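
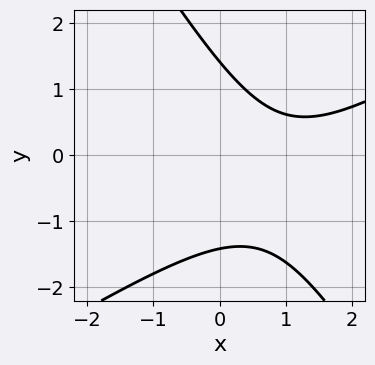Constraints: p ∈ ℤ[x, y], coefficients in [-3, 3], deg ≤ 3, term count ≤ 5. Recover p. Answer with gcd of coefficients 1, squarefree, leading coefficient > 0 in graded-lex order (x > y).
x^2 - x*y - y^2 - 2*x + 2

(a) deg p = 2. A generic line meets the curve in up to 2 points.
(b) Against the integer gridlines: no x-intercept at any integer in the box.
(c) Assembling these constraints gives the stated polynomial.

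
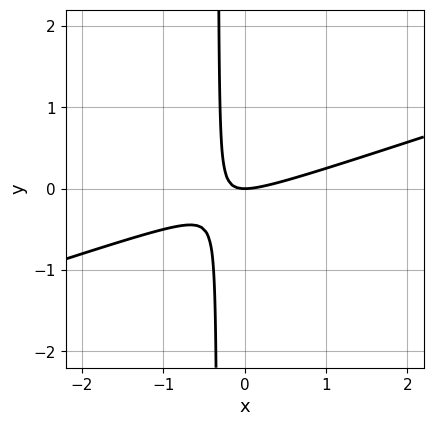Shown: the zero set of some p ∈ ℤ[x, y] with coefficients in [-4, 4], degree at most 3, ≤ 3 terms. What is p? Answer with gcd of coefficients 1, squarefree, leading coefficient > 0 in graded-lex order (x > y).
x^2 - 3*x*y - y

1. Degree: a generic line meets the curve in up to 2 points, so deg p = 2.
2. From the axis intercepts and sections: it meets the y-axis at y = 0 (among the integer gridlines); one x-axis crossing is at x = 0.
3. Matching integer coefficients to the picture gives p.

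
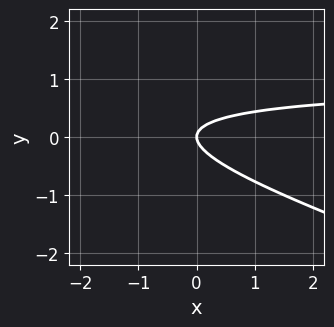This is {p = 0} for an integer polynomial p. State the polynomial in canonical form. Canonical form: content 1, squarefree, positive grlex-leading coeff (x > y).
x*y + 3*y^2 - x

First, the degree is 2 — a generic line meets the curve in up to 2 points.
Next, from the visible intercepts: it crosses the y-axis at the gridline y = 0; it meets the x-axis at x = 0 (among the integer gridlines).
Finally, these observations pin down the coefficients.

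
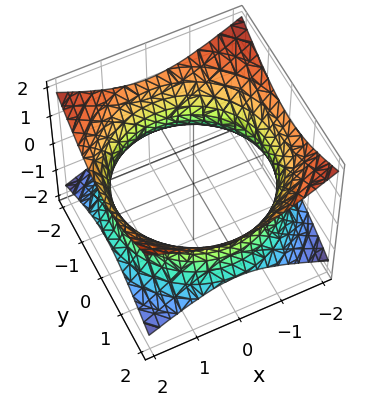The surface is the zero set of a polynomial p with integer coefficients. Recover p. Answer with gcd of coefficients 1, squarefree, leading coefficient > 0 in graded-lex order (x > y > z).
Degree: one connected sheet with a waist; a quadric, so deg p = 2.
By symmetry, the surface is invariant under rotation about z: p = q(x² + y², z); it's symmetric under z → −z, forcing even powers of z.
From the axis intercepts and sections: it misses every integer gridline on the z-axis; a circular section at z = 0 has radius between 1 and 2.
Together with the visible shape, these determine p as stated.

x^2 + y^2 - 2*z^2 - 3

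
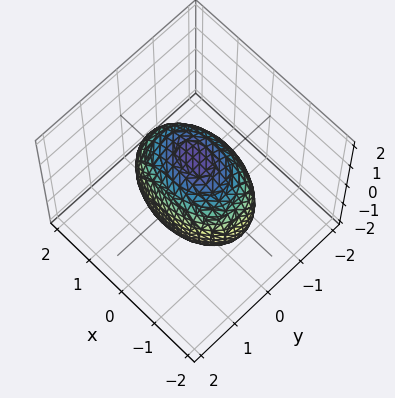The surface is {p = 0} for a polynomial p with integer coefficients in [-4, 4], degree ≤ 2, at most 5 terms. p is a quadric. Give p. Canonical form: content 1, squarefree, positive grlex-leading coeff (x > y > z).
x^2 + 2*y^2 + z^2 - 2

The degree is 2 — bounded and convex; a quadric.
Symmetries: the z ↦ −z reflection is a symmetry, so z appears only in even powers; mirror symmetry x ↦ −x ⇒ only even powers of x; it's symmetric under y → −y, forcing even powers of y.
Observable constraints: among the integer gridlines, it crosses the y-axis at y ∈ {-1, 1}.
Together with the visible shape, these determine p as stated.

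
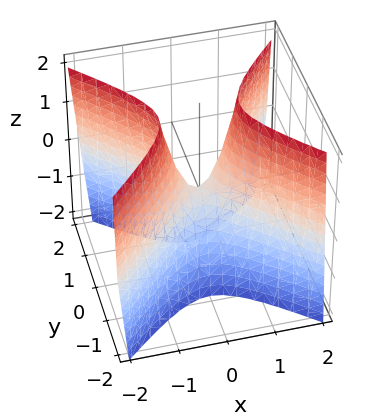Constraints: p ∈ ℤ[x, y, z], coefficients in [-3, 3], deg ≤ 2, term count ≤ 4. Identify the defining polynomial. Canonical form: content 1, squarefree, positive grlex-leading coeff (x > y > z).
3*x^2 - 3*y^2 - z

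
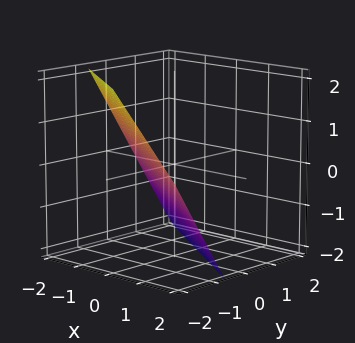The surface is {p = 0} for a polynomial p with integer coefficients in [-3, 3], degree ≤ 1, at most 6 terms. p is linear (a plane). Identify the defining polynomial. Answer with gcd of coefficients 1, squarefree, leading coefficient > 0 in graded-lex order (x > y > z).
2*x + 3*y + 2*z + 2

Degree: every cross-section is a straight line — this is a plane, so deg p = 1.
Observable constraints: it crosses the x-axis at the gridline x = -1; it crosses the z-axis at the gridline z = -1.
These observations pin down the coefficients.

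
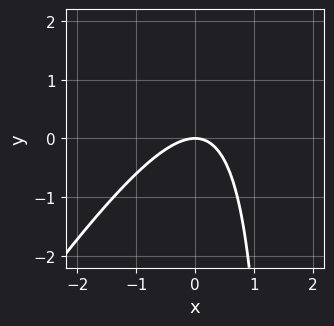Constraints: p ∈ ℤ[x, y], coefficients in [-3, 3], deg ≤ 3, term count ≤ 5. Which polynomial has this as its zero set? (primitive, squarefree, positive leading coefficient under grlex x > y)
First, degree: a generic line meets the curve in up to 2 points, so deg p = 2.
Next, from the axis intercepts and sections: it meets the y-axis at y = 0 (among the integer gridlines); it crosses the x-axis at the gridline x = 0.
Finally, the integer polynomial consistent with all of this is the stated p.

3*x^2 - 2*x*y + 3*y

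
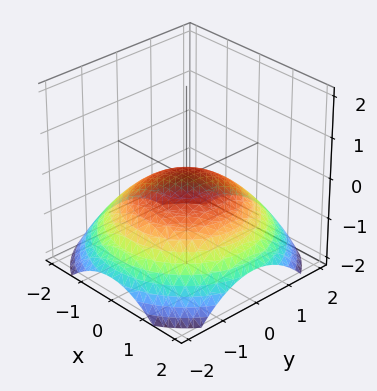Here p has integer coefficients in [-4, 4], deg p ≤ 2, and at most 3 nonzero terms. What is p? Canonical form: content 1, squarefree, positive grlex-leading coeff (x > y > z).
(a) The degree is 2 — a paraboloid; a quadric.
(b) Symmetries: rotational symmetry about the z-axis ⇒ p depends on x, y only through x² + y².
(c) Against the integer gridlines: it crosses the x-axis at the gridline x = 0; one y-axis crossing is at y = 0.
(d) The integer polynomial consistent with all of this is the stated p.

x^2 + y^2 + 3*z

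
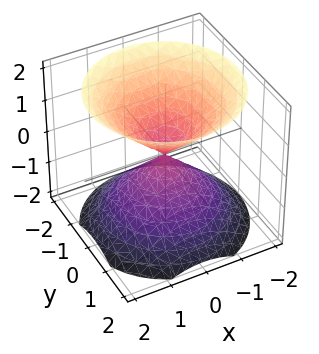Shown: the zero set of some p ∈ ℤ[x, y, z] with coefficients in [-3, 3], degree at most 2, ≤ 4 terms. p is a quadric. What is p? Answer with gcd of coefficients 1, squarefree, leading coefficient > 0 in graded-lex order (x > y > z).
x^2 + y^2 - z^2

First, there are 2 components. They look like related sheets of one shape, so recover p as a whole.
Next, degree: a double cone through the origin; a quadric, so deg p = 2.
Next, symmetries: it's symmetric under z → −z, forcing even powers of z; the z-axis is an axis of rotation, so x and y enter only as x² + y².
Then, against the integer gridlines: it meets the y-axis at y = 0 (among the integer gridlines); a circular section at z = -1 has radius exactly 1; it crosses the z-axis at the gridline z = 0; it crosses the x-axis at the gridline x = 0.
Finally, fitting integer coefficients to these (and the overall shape) gives p.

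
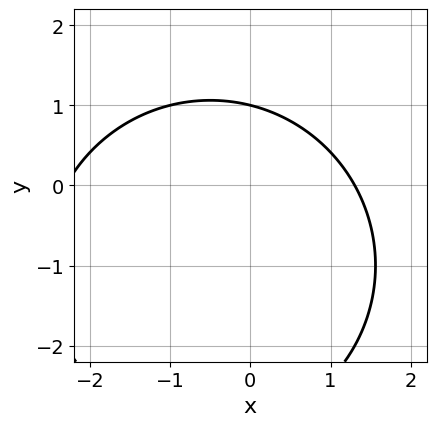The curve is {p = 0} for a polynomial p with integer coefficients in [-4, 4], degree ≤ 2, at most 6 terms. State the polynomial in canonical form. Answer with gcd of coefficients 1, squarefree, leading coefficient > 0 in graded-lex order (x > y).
x^2 + y^2 + x + 2*y - 3

First, deg p = 2. The shape is more complex than any degree-1 curve.
Next, from the axis intercepts and sections: it crosses the y-axis at the gridline y = 1.
Finally, fitting integer coefficients to these (and the overall shape) gives p.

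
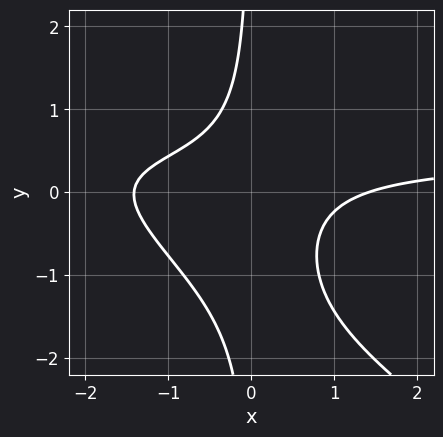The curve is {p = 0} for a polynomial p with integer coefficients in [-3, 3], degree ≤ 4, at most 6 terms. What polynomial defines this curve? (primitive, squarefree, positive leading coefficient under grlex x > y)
2*x^2*y + 3*x*y^2 - x^2 + 3*x*y + 2

1. deg p = 3. No degree-2 curve has this shape.
2. From the visible intercepts: it misses every integer gridline on the y-axis.
3. Matching integer coefficients to the picture gives p.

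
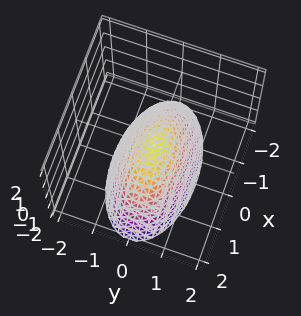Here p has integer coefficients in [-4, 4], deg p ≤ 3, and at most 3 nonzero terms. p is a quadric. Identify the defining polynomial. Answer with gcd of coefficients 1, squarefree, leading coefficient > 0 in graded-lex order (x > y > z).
x^2 + 3*y^2 + 2*z

Degree: a paraboloid; a quadric, so deg p = 2.
Symmetries: it's symmetric under y → −y, forcing even powers of y; it's symmetric under x → −x, forcing even powers of x.
Reading off the gridlines: it meets the x-axis at x = 0 (among the integer gridlines); one z-axis crossing is at z = 0; one y-axis crossing is at y = 0.
Fitting integer coefficients to these (and the overall shape) gives p.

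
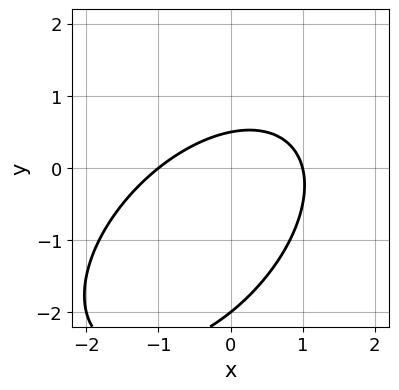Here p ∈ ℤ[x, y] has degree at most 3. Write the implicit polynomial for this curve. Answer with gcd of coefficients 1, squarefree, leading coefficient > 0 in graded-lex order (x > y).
2*x^2 - 2*x*y + 2*y^2 + 3*y - 2

1. deg p = 2. No degree-1 curve has this shape.
2. Reading off the gridlines: the x-axis gridline crossings are at x ∈ {-1, 1}; it crosses the y-axis at the gridline y = -2.
3. Together with the visible shape, these determine p as stated.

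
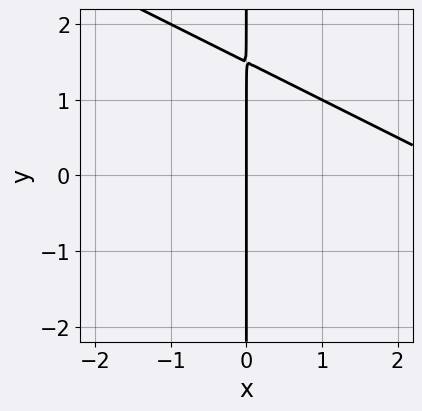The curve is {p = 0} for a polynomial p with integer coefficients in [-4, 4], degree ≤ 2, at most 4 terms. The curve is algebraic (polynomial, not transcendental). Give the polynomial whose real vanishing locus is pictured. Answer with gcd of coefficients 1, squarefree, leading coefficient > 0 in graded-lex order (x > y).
x^2 + 2*x*y - 3*x

1. The degree is 2 — the shape is more complex than any degree-1 curve.
2. Observable constraints: one x-axis crossing is at x = 0; every point of the y-axis in the box is on the curve.
3. Putting this together gives p.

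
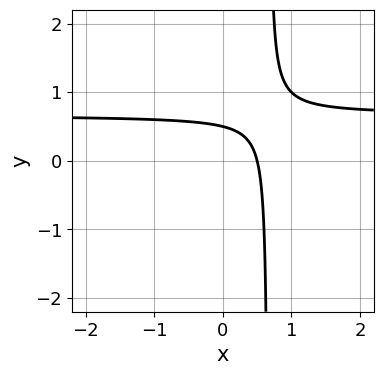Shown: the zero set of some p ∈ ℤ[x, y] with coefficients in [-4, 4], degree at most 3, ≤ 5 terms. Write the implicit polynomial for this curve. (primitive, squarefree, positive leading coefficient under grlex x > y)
3*x*y - 2*x - 2*y + 1

1. Degree: a generic line meets the curve in up to 2 points, so deg p = 2.
2. Matching integer coefficients to the picture gives p.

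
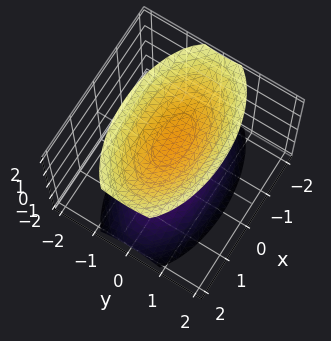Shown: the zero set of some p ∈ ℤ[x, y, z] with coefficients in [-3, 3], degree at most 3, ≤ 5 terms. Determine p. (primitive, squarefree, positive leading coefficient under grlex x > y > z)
x^2 + 3*y^2 - 2*z^2 + 3

(a) The picture has 2 separate pieces. Treating them together as one polynomial.
(b) deg p = 2. Two sheets facing apart; a quadric.
(c) Symmetries: it's symmetric under z → −z, forcing even powers of z; the y ↦ −y reflection is a symmetry, so y appears only in even powers; mirror symmetry x ↦ −x ⇒ only even powers of x.
(d) Against the integer gridlines: the surface avoids every integer y-axis point in the box; it misses every integer gridline on the x-axis.
(e) Matching integer coefficients to the picture gives p.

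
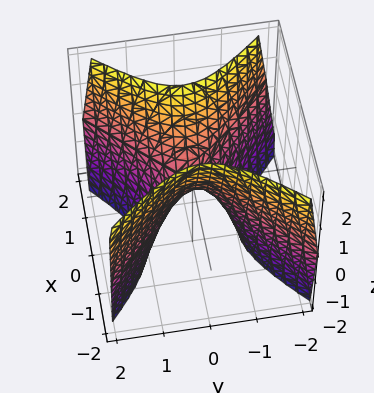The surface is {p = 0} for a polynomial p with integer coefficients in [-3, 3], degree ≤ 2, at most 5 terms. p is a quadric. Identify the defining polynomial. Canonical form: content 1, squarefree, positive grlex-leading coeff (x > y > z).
2*x^2 - 2*y^2 - z

1. deg p = 2. A saddle surface; a quadric.
2. Symmetries: the x ↦ −x reflection is a symmetry, so x appears only in even powers; mirror symmetry y ↦ −y ⇒ only even powers of y.
3. From the axis intercepts and sections: one x-axis crossing is at x = 0; it crosses the z-axis at the gridline z = 0; it meets the y-axis at y = 0 (among the integer gridlines).
4. The integer polynomial consistent with all of this is the stated p.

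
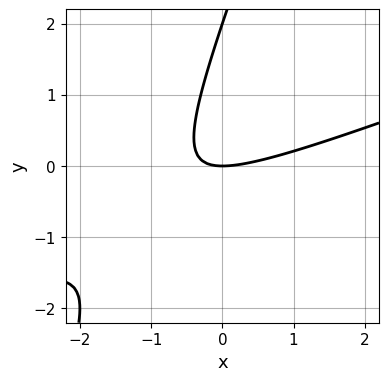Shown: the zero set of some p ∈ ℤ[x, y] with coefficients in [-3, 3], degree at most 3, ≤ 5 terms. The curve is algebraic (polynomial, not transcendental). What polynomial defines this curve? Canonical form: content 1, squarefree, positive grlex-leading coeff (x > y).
x^2 - 3*x*y + y^2 - 2*y

deg p = 2. A generic line meets the curve in up to 2 points.
Checking where it meets the axes: it crosses the x-axis at the gridline x = 0; among the integer gridlines, it crosses the y-axis at y ∈ {0, 2}.
These observations pin down the coefficients.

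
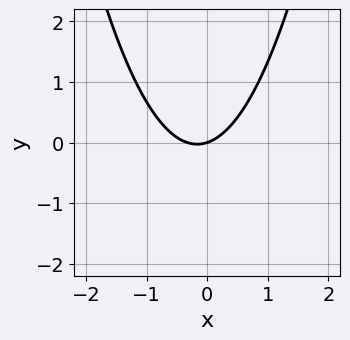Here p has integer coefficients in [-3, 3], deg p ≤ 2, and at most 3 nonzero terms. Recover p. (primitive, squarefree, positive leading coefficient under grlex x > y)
First, deg p = 2. The shape is more complex than any degree-1 curve.
Then, from the axis intercepts and sections: it meets the y-axis at y = 0 (among the integer gridlines); it crosses the x-axis at the gridline x = 0.
Finally, these observations pin down the coefficients.

3*x^2 + x - 3*y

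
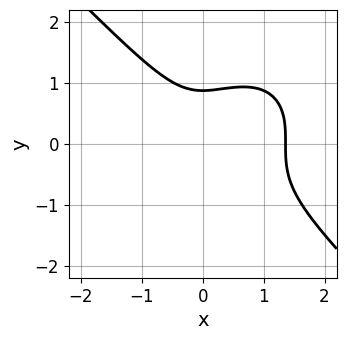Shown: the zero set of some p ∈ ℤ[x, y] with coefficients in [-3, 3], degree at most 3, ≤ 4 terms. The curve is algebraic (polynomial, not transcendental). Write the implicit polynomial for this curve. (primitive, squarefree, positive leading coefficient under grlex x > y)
1. The degree is 3 — the shape is more complex than any degree-2 curve.
2. Solving for integer coefficients yields p as stated.

3*x^3 + 3*y^3 - 3*x^2 - 2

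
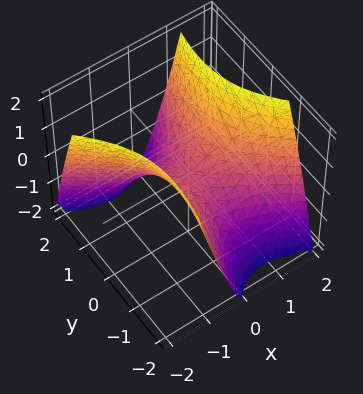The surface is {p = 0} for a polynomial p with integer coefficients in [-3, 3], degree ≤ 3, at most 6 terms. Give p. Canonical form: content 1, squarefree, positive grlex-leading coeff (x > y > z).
2*x^2 + 2*x*y - y^2 - 2*z

1. deg p = 2. A generic line meets the surface in up to 2 points.
2. From the axis intercepts and sections: it crosses the x-axis at the gridline x = 0; it crosses the z-axis at the gridline z = 0; it meets the y-axis at y = 0 (among the integer gridlines).
3. Solving for integer coefficients yields p as stated.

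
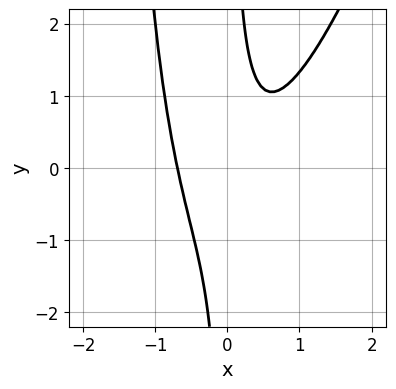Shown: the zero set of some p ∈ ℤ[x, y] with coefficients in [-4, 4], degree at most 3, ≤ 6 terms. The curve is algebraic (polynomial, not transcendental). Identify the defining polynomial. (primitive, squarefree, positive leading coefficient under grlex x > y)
3*x^3 - x^2*y - 2*x*y + 1

1. Degree: the shape is more complex than any degree-2 curve, so deg p = 3.
2. Against the integer gridlines: it misses every integer gridline on the y-axis.
3. These observations pin down the coefficients.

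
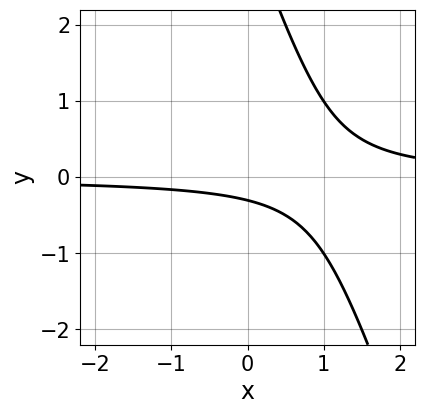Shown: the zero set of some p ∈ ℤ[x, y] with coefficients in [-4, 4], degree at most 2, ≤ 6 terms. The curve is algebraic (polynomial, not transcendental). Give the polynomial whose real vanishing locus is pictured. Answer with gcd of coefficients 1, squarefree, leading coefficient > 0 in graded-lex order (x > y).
First, degree: no degree-1 curve has this shape, so deg p = 2.
Next, against the integer gridlines: the curve avoids every integer x-axis point in the box.
Finally, solving for integer coefficients yields p as stated.

3*x*y + y^2 - 3*y - 1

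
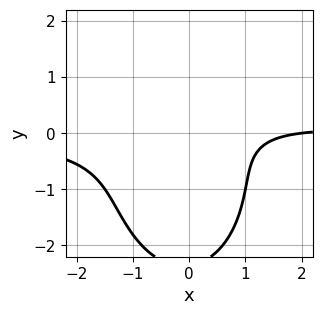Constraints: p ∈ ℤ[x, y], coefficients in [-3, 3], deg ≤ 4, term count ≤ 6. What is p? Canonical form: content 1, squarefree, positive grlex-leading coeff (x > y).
(a) deg p = 3.
(b) Checking where it meets the axes: it misses every integer gridline on the y-axis; it meets the x-axis at x = 2 (among the integer gridlines).
(c) Together with the visible shape, these determine p as stated.

2*x^2*y + y^3 + 2*y^2 - x + 2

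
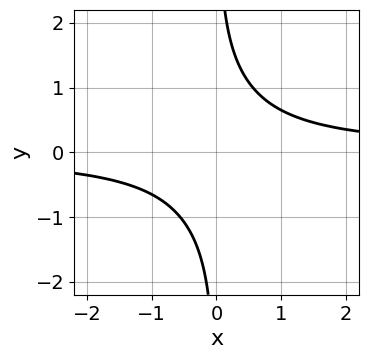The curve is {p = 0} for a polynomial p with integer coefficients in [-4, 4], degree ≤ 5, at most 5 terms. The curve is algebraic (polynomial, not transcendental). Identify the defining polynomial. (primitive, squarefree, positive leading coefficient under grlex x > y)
x^2*y^2 + x*y^3 + 2*x*y - 2

(a) Degree: a generic line meets the curve in up to 4 points, so deg p = 4.
(b) Against the integer gridlines: no y-intercept at any integer in the box; no x-intercept at any integer in the box.
(c) Fitting integer coefficients to these (and the overall shape) gives p.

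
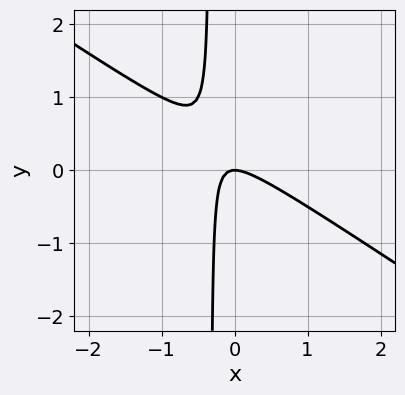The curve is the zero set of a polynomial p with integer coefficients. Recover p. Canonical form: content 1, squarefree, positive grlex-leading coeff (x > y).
2*x^2 + 3*x*y + y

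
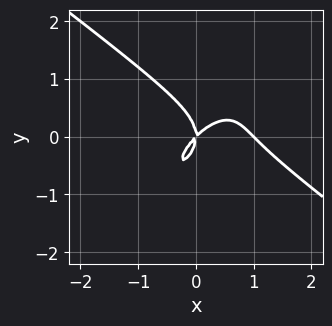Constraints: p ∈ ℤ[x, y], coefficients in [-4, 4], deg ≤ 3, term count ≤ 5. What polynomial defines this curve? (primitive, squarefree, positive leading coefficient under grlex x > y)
First, degree: no degree-2 curve has this shape, so deg p = 3.
Next, checking where it meets the axes: it meets the y-axis at y = 0 (among the integer gridlines); among the integer gridlines, it crosses the x-axis at x ∈ {0, 1}.
Finally, matching integer coefficients to the picture gives p.

x^3 - x*y^2 + y^3 - x^2 + x*y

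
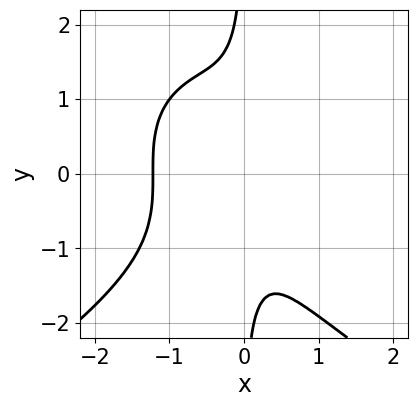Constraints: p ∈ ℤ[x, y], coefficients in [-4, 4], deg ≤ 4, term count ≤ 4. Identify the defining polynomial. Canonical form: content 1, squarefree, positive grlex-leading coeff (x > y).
deg p = 4. No degree-3 curve has this shape.
From the axis intercepts and sections: it misses every integer gridline on the y-axis.
Solving for integer coefficients yields p as stated.

x*y^3 + 3*x^3 + 3*x^2 + 1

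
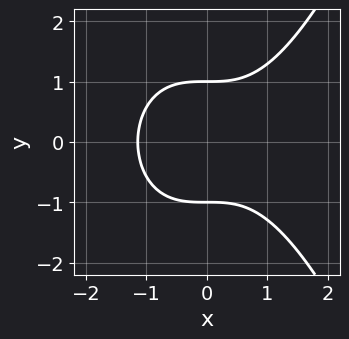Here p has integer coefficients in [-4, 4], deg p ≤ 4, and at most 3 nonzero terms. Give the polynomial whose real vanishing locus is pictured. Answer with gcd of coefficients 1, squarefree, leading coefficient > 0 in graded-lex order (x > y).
2*x^3 - 3*y^2 + 3

First, degree: the shape is more complex than any degree-2 curve, so deg p = 3.
Then, symmetries: mirror symmetry y ↦ −y ⇒ only even powers of y.
Next, against the integer gridlines: among the integer gridlines, it crosses the y-axis at y ∈ {-1, 1}.
Finally, the integer polynomial consistent with all of this is the stated p.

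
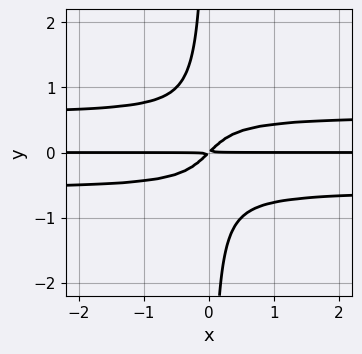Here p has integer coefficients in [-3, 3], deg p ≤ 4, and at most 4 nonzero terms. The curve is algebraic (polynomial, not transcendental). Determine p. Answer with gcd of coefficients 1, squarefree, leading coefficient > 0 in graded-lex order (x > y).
First, the degree is 4 — the shape is more complex than any degree-3 curve.
Next, from the visible intercepts: every point of the x-axis in the box is on the curve.
Finally, matching integer coefficients to the picture gives p.

3*x*y^3 - x*y + y^2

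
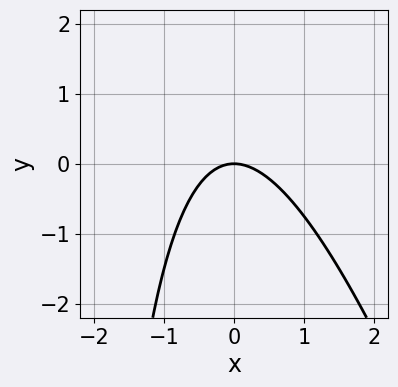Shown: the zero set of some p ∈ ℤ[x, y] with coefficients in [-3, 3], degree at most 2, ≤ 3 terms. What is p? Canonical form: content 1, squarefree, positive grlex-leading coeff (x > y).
(a) The degree is 2 — a generic line meets the curve in up to 2 points.
(b) Against the integer gridlines: it meets the x-axis at x = 0 (among the integer gridlines); it crosses the y-axis at the gridline y = 0.
(c) Matching integer coefficients to the picture gives p.

3*x^2 + x*y + 3*y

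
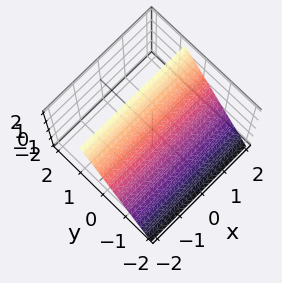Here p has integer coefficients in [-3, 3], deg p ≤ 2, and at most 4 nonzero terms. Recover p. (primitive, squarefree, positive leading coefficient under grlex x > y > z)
First, the degree is 1 — the surface is flat (a plane).
Then, against the integer gridlines: it crosses the z-axis at the gridline z = 1; no x-intercept at any integer in the box.
Finally, putting this together gives p.

3*y - 2*z + 2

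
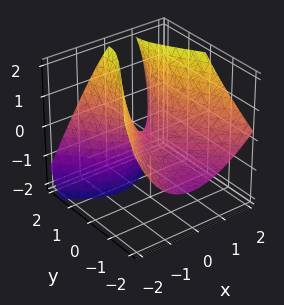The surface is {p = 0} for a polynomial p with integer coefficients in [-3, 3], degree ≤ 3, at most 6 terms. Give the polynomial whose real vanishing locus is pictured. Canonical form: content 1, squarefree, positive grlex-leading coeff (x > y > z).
(a) The degree is 2 — the shape is more complex than any degree-1 surface.
(b) From the visible intercepts: it crosses the x-axis at the gridline x = 0; it crosses the z-axis at the gridline z = 0.
(c) These observations pin down the coefficients.

2*x^2 - x*z - y^2 + 2*y*z - 2*z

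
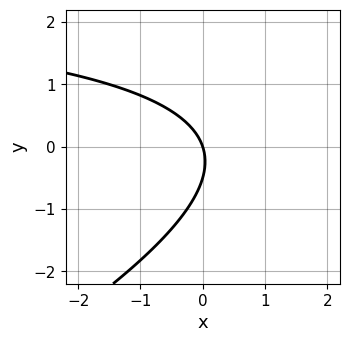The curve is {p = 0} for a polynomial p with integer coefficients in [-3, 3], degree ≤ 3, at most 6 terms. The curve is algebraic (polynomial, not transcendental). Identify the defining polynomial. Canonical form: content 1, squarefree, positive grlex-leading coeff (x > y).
Degree: a generic line meets the curve in up to 2 points, so deg p = 2.
Reading off the gridlines: it meets the y-axis at y = 0 (among the integer gridlines); it meets the x-axis at x = 0 (among the integer gridlines).
Solving for integer coefficients yields p as stated.

x*y - 2*y^2 - 3*x - y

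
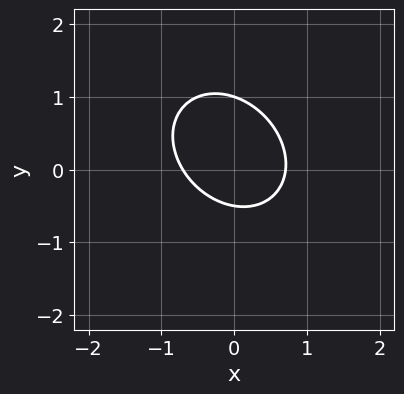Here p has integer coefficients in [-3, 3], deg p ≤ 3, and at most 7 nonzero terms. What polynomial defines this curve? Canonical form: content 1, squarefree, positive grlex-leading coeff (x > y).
2*x^2 + x*y + 2*y^2 - y - 1

First, degree: a generic line meets the curve in up to 2 points, so deg p = 2.
Next, checking where it meets the axes: it meets the y-axis at y = 1 (among the integer gridlines).
Finally, the integer polynomial consistent with all of this is the stated p.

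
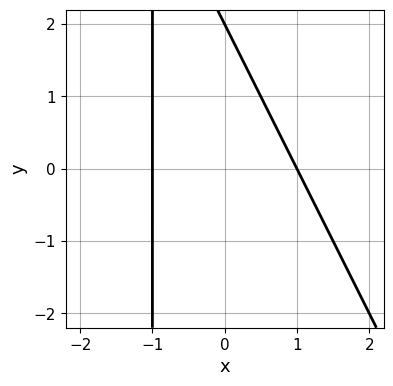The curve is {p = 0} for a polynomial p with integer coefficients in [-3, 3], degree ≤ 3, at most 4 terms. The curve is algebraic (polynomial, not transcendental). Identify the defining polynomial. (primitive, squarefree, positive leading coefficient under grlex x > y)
First, degree: the shape is more complex than any degree-1 curve, so deg p = 2.
Next, from the visible intercepts: the x-axis gridline crossings are at x ∈ {-1, 1}; it crosses the y-axis at the gridline y = 2.
Finally, the integer polynomial consistent with all of this is the stated p.

2*x^2 + x*y + y - 2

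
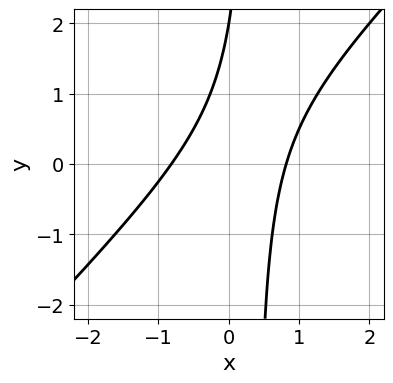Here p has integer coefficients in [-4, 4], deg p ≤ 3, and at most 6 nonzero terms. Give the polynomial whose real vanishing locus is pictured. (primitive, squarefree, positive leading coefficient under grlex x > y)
3*x^2 - 3*x*y + y - 2

First, deg p = 2. A generic line meets the curve in up to 2 points.
Next, checking where it meets the axes: one y-axis crossing is at y = 2.
Finally, the integer polynomial consistent with all of this is the stated p.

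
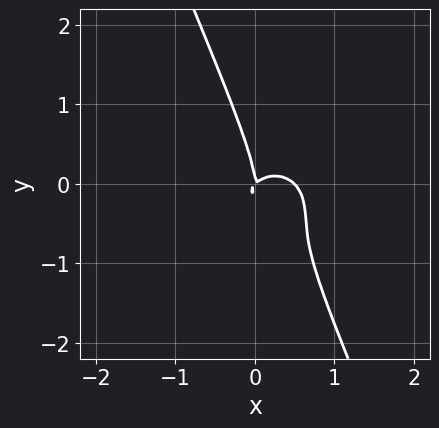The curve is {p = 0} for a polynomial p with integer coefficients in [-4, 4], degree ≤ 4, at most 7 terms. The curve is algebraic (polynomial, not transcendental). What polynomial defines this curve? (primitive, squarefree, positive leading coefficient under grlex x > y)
deg p = 3. A generic line meets the curve in up to 3 points.
Against the integer gridlines: it crosses the x-axis at the gridline x = 0; it meets the y-axis at y = 0 (among the integer gridlines).
Solving for integer coefficients yields p as stated.

2*x^3 + 2*x*y^2 + y^3 - x^2 + x*y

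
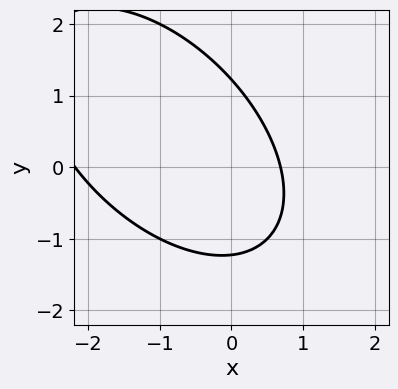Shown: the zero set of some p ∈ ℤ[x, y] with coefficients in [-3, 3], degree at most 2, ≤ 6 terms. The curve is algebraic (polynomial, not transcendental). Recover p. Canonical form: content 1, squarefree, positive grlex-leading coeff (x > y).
2*x^2 + 2*x*y + 2*y^2 + 3*x - 3

(a) The degree is 2 — the shape is more complex than any degree-1 curve.
(b) Putting this together gives p.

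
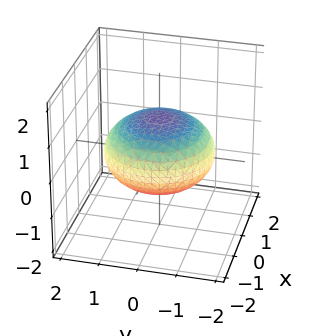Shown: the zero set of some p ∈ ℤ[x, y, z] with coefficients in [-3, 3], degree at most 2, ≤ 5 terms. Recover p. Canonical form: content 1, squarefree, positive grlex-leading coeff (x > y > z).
1. Degree: bounded and convex; a quadric, so deg p = 2.
2. Symmetries: it's symmetric under z → −z, forcing even powers of z; the z-axis is an axis of rotation, so x and y enter only as x² + y².
3. Against the integer gridlines: the z-axis gridline crossings are at z ∈ {-1, 1}; a circular section at z = 0 has radius between 1 and 2.
4. These observations pin down the coefficients.

x^2 + y^2 + 2*z^2 - 2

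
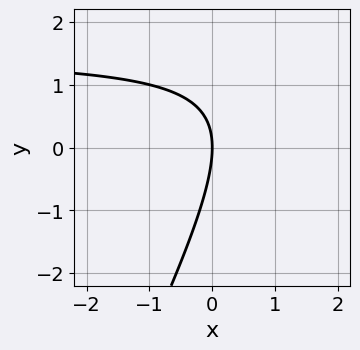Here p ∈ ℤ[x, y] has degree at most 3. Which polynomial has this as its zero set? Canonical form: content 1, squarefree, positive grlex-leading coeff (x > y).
2*x*y - y^2 - 3*x

(a) deg p = 2. No degree-1 curve has this shape.
(b) Checking where it meets the axes: one x-axis crossing is at x = 0; one y-axis crossing is at y = 0.
(c) The integer polynomial consistent with all of this is the stated p.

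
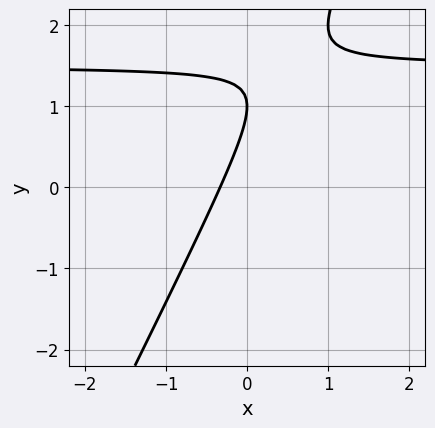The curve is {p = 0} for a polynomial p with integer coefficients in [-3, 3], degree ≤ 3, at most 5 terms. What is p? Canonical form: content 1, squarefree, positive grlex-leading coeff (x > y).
1. deg p = 2. The shape is more complex than any degree-1 curve.
2. Against the integer gridlines: it meets the y-axis at y = 1 (among the integer gridlines).
3. The integer polynomial consistent with all of this is the stated p.

2*x*y - y^2 - 3*x + 2*y - 1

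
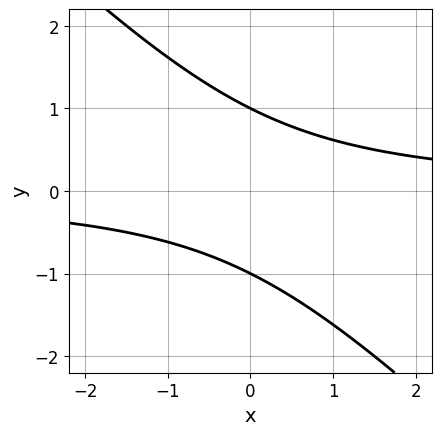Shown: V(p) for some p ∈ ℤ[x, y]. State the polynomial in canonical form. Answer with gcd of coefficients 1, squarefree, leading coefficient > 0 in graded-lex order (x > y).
x*y + y^2 - 1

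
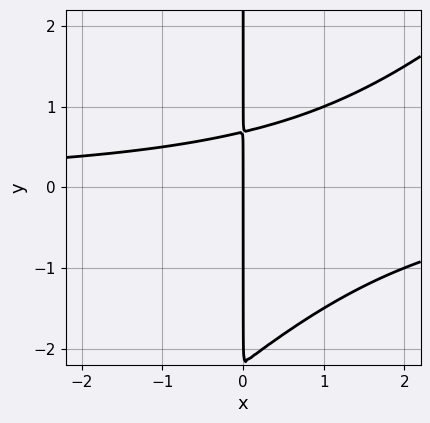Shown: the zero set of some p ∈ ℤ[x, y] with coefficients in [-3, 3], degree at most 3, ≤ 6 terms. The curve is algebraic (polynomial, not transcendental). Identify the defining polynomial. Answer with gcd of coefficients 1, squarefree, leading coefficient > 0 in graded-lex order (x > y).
deg p = 3.
From the axis intercepts and sections: the visible y-axis segment lies entirely on the curve; it crosses the x-axis at the gridline x = 0.
Solving for integer coefficients yields p as stated.

2*x^2*y - 2*x*y^2 - 3*x*y + 3*x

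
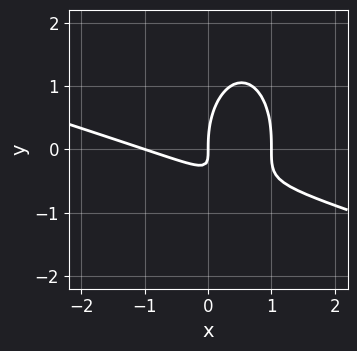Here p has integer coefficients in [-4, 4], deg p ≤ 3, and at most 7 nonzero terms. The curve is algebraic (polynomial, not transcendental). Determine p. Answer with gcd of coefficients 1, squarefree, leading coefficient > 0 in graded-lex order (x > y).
(a) deg p = 3. A generic line meets the curve in up to 3 points.
(b) Against the integer gridlines: among the integer gridlines, it crosses the x-axis at x ∈ {-1, 0, 1}; it crosses the y-axis at the gridline y = 0.
(c) Putting this together gives p.

x^3 + 3*x^2*y + y^3 - 3*x*y - x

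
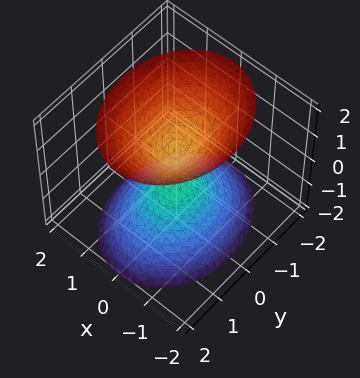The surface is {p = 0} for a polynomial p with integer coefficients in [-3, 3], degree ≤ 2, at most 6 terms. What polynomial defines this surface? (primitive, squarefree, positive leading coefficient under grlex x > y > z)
3*x^2 + 2*y^2 - 2*z^2 + 1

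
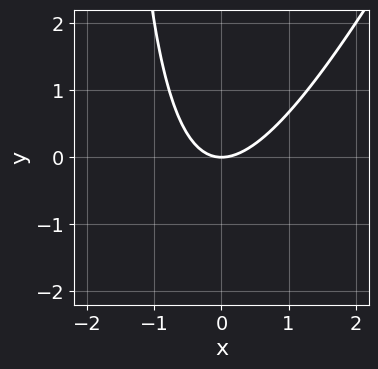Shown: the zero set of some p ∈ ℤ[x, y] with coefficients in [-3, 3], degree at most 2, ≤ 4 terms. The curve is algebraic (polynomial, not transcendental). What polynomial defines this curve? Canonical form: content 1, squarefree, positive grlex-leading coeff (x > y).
1. The degree is 2 — a generic line meets the curve in up to 2 points.
2. Reading off the gridlines: one x-axis crossing is at x = 0; it crosses the y-axis at the gridline y = 0.
3. Together with the visible shape, these determine p as stated.

2*x^2 - x*y - 2*y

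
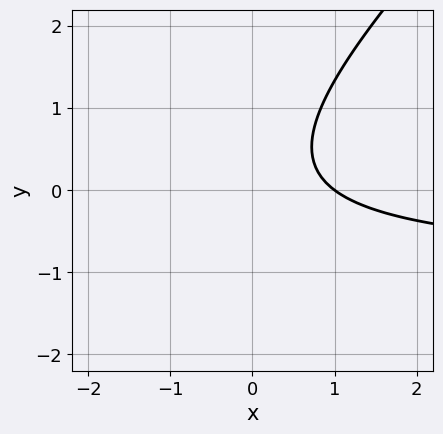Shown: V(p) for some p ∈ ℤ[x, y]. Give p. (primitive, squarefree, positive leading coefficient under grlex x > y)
3*x*y - 3*y^2 + 3*x + y - 3

First, the degree is 2 — no degree-1 curve has this shape.
Next, observable constraints: it meets the x-axis at x = 1 (among the integer gridlines); no y-intercept at any integer in the box.
Finally, solving for integer coefficients yields p as stated.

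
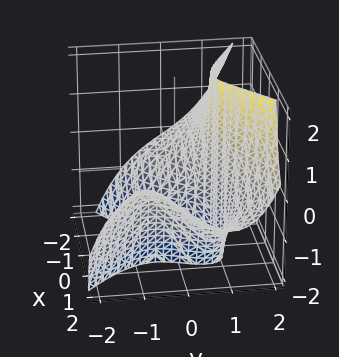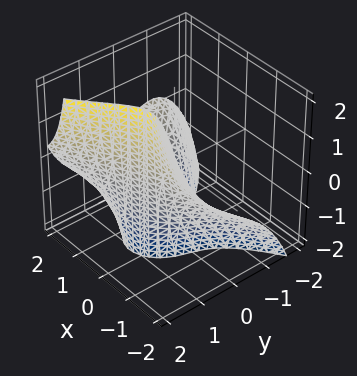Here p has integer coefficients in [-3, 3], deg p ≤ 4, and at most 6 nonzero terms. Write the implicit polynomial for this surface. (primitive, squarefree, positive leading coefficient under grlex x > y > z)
(a) deg p = 3.
(b) Reading off the gridlines: it misses every integer gridline on the x-axis; it crosses the y-axis at the gridline y = 1; the surface avoids every integer z-axis point in the box.
(c) Matching integer coefficients to the picture gives p.

2*x^2*z - 2*y^3 + 3*x*y + 2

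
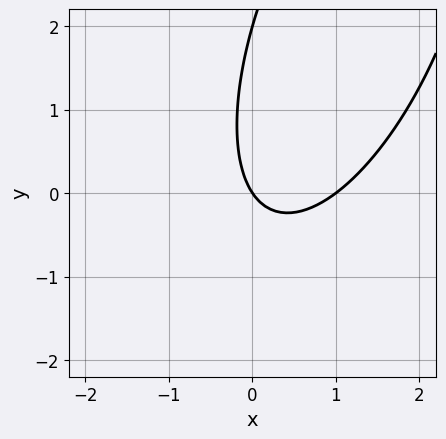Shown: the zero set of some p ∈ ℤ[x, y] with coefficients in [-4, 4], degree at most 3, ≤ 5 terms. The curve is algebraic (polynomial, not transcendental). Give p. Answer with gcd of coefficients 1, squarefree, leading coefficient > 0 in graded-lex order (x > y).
3*x^2 - 2*x*y + y^2 - 3*x - 2*y

First, degree: the shape is more complex than any degree-1 curve, so deg p = 2.
Next, from the visible intercepts: the y-axis gridline crossings are at y ∈ {0, 2}; the x-axis gridline crossings are at x ∈ {0, 1}.
Finally, these observations pin down the coefficients.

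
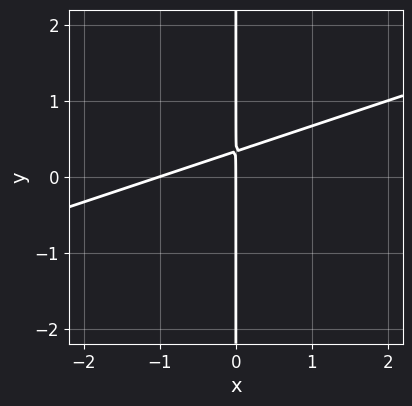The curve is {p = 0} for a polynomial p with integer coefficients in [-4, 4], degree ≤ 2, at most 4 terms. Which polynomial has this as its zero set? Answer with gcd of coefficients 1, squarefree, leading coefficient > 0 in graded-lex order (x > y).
x^2 - 3*x*y + x

1. Degree: a generic line meets the curve in up to 2 points, so deg p = 2.
2. Checking where it meets the axes: the visible y-axis segment lies entirely on the curve; the x-axis gridline crossings are at x ∈ {-1, 0}.
3. Matching integer coefficients to the picture gives p.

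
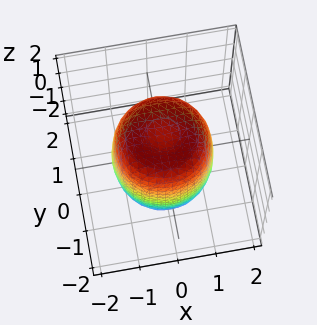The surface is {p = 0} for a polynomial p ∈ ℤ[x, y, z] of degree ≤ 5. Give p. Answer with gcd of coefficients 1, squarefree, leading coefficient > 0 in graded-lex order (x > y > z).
1. deg p = 4.
2. Symmetries: the z-axis is an axis of rotation, so x and y enter only as x² + y².
3. From the visible intercepts: a circular section at z = 1 has radius between 1 and 2.
4. The integer polynomial consistent with all of this is the stated p.

2*x^4 + 4*x^2*y^2 + 2*y^4 - 2*x^2 - 2*y^2 + z^2 - 2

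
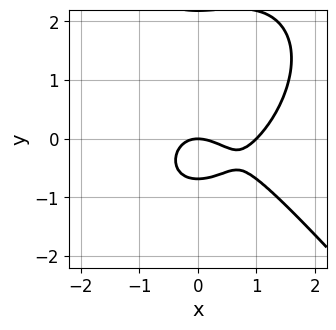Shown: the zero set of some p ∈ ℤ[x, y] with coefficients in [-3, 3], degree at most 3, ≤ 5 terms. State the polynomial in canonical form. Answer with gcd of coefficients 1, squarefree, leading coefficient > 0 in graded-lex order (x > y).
3*x^3 + 2*y^3 - 3*x^2 - 3*y^2 - 3*y

First, the degree is 3 — the shape is more complex than any degree-2 curve.
Then, observable constraints: one y-axis crossing is at y = 0; among the integer gridlines, it crosses the x-axis at x ∈ {0, 1}.
Finally, these observations pin down the coefficients.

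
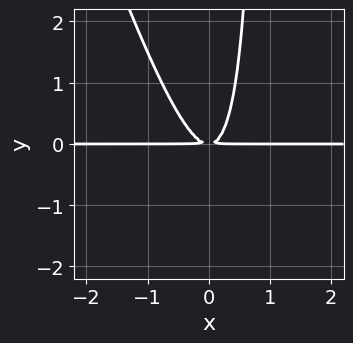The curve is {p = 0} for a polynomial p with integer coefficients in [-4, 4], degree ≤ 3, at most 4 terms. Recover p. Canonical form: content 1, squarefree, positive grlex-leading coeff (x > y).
1. The degree is 3 — no degree-2 curve has this shape.
2. From the axis intercepts and sections: the visible x-axis segment lies entirely on the curve.
3. Fitting integer coefficients to these (and the overall shape) gives p.

3*x^2*y + x*y^2 - y^2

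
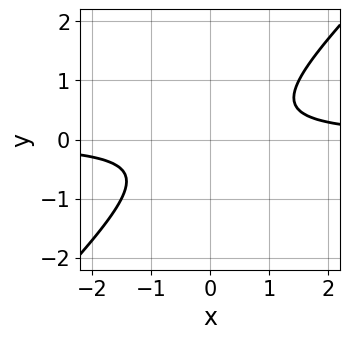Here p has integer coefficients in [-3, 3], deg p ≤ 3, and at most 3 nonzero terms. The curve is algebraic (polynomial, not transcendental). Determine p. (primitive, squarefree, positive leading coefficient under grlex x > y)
2*x*y - 2*y^2 - 1

(a) The degree is 2 — no degree-1 curve has this shape.
(b) Reading off the gridlines: no x-intercept at any integer in the box; it misses every integer gridline on the y-axis.
(c) Together with the visible shape, these determine p as stated.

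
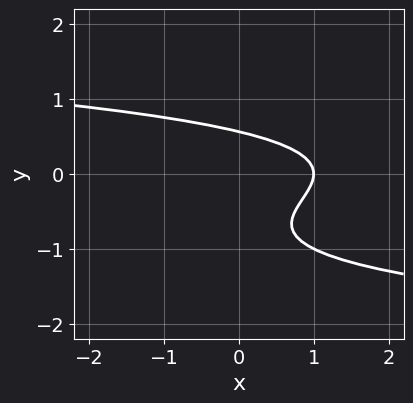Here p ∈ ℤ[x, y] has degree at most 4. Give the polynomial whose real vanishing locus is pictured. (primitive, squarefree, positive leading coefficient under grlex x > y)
2*y^3 + 2*y^2 + x - 1

(a) Degree: a generic line meets the curve in up to 3 points, so deg p = 3.
(b) From the visible intercepts: one x-axis crossing is at x = 1.
(c) These observations pin down the coefficients.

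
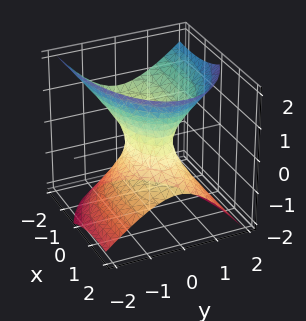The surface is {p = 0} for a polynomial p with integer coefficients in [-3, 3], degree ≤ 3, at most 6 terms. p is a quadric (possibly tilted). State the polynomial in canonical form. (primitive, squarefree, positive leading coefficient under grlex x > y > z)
x^2 + 2*x*z + 3*y^2 - y*z - 2*z^2 - 1

First, degree: a generic line meets the surface in up to 2 points, so deg p = 2.
Then, checking where it meets the axes: the x-axis gridline crossings are at x ∈ {-1, 1}; no z-intercept at any integer in the box.
Finally, matching integer coefficients to the picture gives p.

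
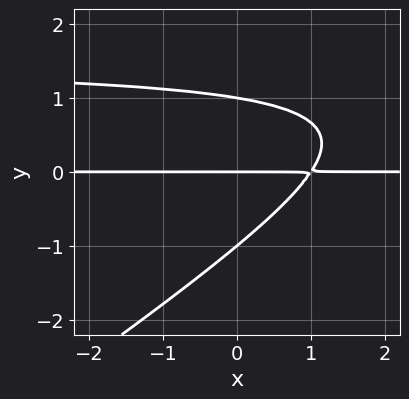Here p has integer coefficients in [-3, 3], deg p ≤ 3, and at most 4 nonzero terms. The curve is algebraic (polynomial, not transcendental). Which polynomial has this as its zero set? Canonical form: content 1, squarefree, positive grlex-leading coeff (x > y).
2*x*y^2 - 3*y^3 - 3*x*y + 3*y

1. deg p = 3.
2. From the axis intercepts and sections: the y-axis gridline crossings are at y ∈ {-1, 0, 1}; every point of the x-axis in the box is on the curve.
3. The integer polynomial consistent with all of this is the stated p.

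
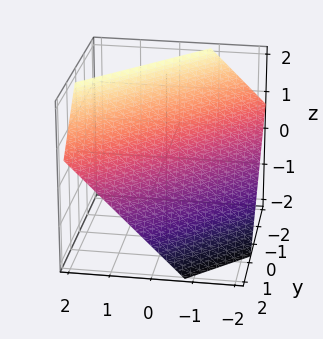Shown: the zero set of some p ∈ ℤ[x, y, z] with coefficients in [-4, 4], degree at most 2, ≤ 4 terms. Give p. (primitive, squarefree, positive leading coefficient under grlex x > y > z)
1. Degree: the surface is flat (a plane), so deg p = 1.
2. The integer polynomial consistent with all of this is the stated p.

3*x - 3*y - 3*z + 2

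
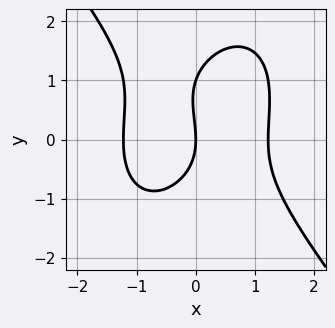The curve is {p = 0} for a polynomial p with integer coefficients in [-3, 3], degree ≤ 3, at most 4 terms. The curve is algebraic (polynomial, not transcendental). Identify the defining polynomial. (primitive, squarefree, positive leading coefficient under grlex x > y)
2*x^3 + y^3 - y^2 - 3*x

Degree: a generic line meets the curve in up to 3 points, so deg p = 3.
From the axis intercepts and sections: it crosses the x-axis at the gridline x = 0; the y-axis gridline crossings are at y ∈ {0, 1}.
Fitting integer coefficients to these (and the overall shape) gives p.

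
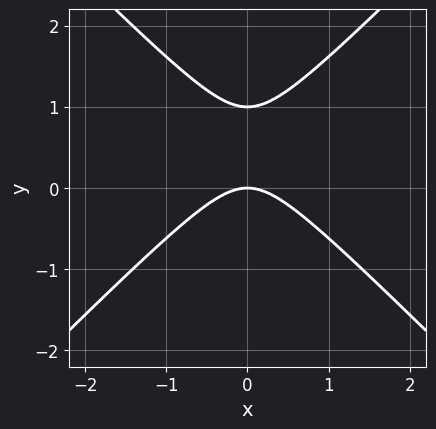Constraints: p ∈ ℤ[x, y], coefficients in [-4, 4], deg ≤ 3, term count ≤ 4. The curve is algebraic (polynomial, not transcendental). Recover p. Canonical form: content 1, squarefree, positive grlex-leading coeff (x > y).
x^2 - y^2 + y

1. Degree: a generic line meets the curve in up to 2 points, so deg p = 2.
2. Symmetries: the x ↦ −x reflection is a symmetry, so x appears only in even powers.
3. Checking where it meets the axes: it meets the x-axis at x = 0 (among the integer gridlines); among the integer gridlines, it crosses the y-axis at y ∈ {0, 1}.
4. Together with the visible shape, these determine p as stated.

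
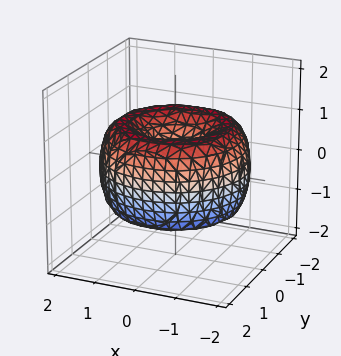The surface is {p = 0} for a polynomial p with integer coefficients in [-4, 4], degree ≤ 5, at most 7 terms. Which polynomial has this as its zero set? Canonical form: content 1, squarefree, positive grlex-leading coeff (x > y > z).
(a) The degree is 4 — the shape is more complex than any degree-3 surface.
(b) Symmetries: rotational symmetry about the z-axis ⇒ p depends on x, y only through x² + y².
(c) From the axis intercepts and sections: it meets the x-axis at x = 0 (among the integer gridlines); one y-axis crossing is at y = 0; a circular section at z = 0 has radius between 1 and 2.
(d) The integer polynomial consistent with all of this is the stated p.

x^4 + 2*x^2*y^2 + y^4 - 3*x^2 - 3*y^2 + 2*z^2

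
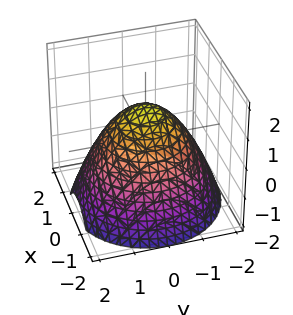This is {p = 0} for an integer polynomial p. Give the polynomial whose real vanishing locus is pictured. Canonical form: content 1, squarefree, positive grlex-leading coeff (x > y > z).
2*x^2 + 2*y^2 + 3*z - 3

The degree is 2 — a generic line meets the surface in up to 2 points.
Symmetries: rotational symmetry about the z-axis ⇒ p depends on x, y only through x² + y².
Reading off the gridlines: a circular section at z = 0 has radius between 1 and 2; it crosses the z-axis at the gridline z = 1.
Solving for integer coefficients yields p as stated.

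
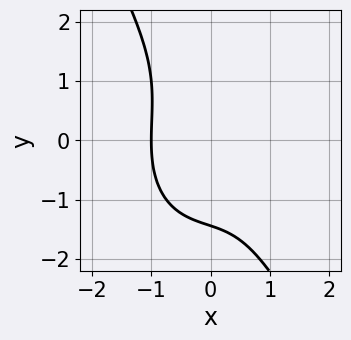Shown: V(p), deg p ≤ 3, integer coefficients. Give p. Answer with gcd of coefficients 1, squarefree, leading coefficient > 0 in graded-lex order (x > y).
3*x^3 + x*y^2 + y^3 + 3

First, the degree is 3 — the shape is more complex than any degree-2 curve.
Then, reading off the gridlines: it crosses the x-axis at the gridline x = -1.
Finally, matching integer coefficients to the picture gives p.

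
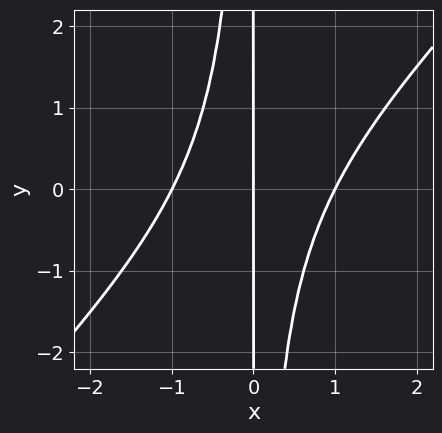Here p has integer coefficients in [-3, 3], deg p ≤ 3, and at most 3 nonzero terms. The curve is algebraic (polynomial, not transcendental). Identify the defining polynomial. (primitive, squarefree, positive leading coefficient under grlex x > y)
The degree is 3 — a generic line meets the curve in up to 3 points.
From the axis intercepts and sections: among the integer gridlines, it crosses the x-axis at x ∈ {-1, 0, 1}; every point of the y-axis in the box is on the curve.
These observations pin down the coefficients.

x^3 - x^2*y - x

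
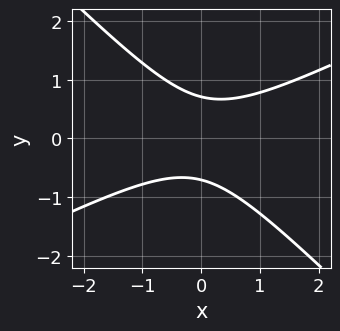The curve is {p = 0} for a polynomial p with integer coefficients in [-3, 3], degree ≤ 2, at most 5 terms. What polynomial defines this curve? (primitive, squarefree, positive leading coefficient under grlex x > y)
x^2 - x*y - 2*y^2 + 1

Degree: a generic line meets the curve in up to 2 points, so deg p = 2.
From the axis intercepts and sections: it misses every integer gridline on the x-axis.
These observations pin down the coefficients.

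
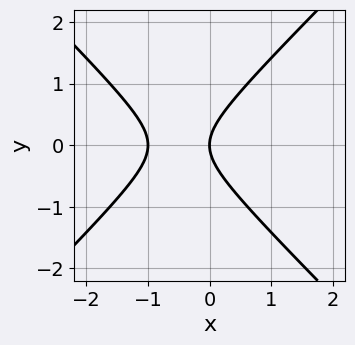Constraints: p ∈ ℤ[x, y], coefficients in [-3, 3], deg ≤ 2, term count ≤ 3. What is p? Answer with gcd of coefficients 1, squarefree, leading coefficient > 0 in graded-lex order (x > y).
1. deg p = 2. No degree-1 curve has this shape.
2. Symmetries: it's symmetric under y → −y, forcing even powers of y.
3. Against the integer gridlines: it meets the y-axis at y = 0 (among the integer gridlines); among the integer gridlines, it crosses the x-axis at x ∈ {-1, 0}.
4. Fitting integer coefficients to these (and the overall shape) gives p.

x^2 - y^2 + x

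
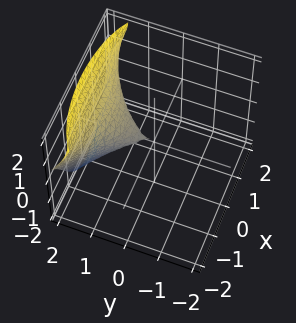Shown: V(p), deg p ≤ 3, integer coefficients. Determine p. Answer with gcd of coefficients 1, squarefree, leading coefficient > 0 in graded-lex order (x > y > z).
2*x^2*z + y^3 - 3*x^2 - 2*z^2

(a) The degree is 3 — the shape is more complex than any degree-2 surface.
(b) Against the integer gridlines: it meets the y-axis at y = 0 (among the integer gridlines); it crosses the z-axis at the gridline z = 0.
(c) Together with the visible shape, these determine p as stated.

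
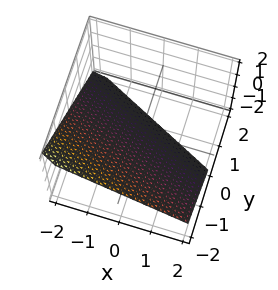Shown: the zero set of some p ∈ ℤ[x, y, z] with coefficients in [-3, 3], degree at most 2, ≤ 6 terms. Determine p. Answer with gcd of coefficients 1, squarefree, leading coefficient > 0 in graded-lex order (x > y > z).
x + 2*y + 2*z + 2

First, degree: every cross-section is a straight line — this is a plane, so deg p = 1.
Next, against the integer gridlines: it crosses the x-axis at the gridline x = -2; one y-axis crossing is at y = -1; it crosses the z-axis at the gridline z = -1.
Finally, assembling these constraints gives the stated polynomial.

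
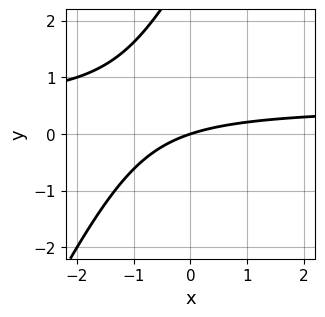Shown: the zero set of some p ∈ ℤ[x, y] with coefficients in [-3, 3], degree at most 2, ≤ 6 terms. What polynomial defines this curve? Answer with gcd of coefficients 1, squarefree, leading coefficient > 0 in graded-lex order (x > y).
2*x*y - y^2 - x + 3*y

(a) deg p = 2. A generic line meets the curve in up to 2 points.
(b) Checking where it meets the axes: one y-axis crossing is at y = 0; one x-axis crossing is at x = 0.
(c) Solving for integer coefficients yields p as stated.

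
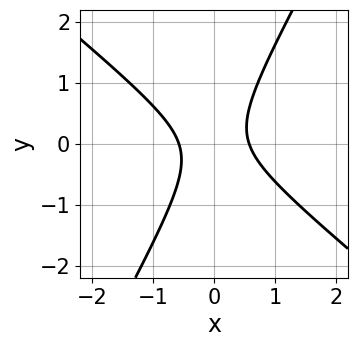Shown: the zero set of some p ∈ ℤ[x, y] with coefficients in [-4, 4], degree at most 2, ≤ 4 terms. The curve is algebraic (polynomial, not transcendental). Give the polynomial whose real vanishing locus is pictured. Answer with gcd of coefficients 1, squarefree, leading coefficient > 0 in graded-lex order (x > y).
3*x^2 + 2*x*y - 2*y^2 - 1

(a) deg p = 2.
(b) Against the integer gridlines: it misses every integer gridline on the y-axis.
(c) Matching integer coefficients to the picture gives p.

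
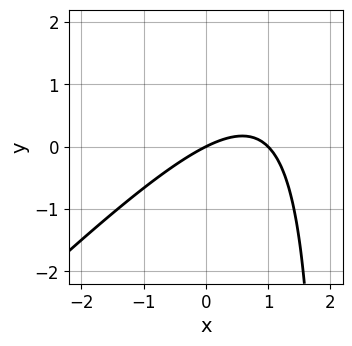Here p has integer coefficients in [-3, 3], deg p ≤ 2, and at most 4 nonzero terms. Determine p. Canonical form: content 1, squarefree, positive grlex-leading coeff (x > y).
x^2 - x*y - x + 2*y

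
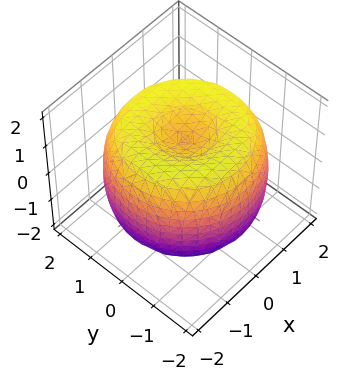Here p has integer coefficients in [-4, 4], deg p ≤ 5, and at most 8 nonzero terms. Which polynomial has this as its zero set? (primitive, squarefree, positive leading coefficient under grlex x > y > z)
x^4 + 2*x^2*y^2 + y^4 - 3*x^2 - 3*y^2 + 2*z^2 - 2

1. The degree is 4 — the shape is more complex than any degree-3 surface.
2. Symmetries: every cross-section ⟂ z is a circle, so x, y appear only via x² + y².
3. Against the integer gridlines: a circular section at z = -1 has radius between 1 and 2; among the integer gridlines, it crosses the z-axis at z ∈ {-1, 1}.
4. Matching integer coefficients to the picture gives p.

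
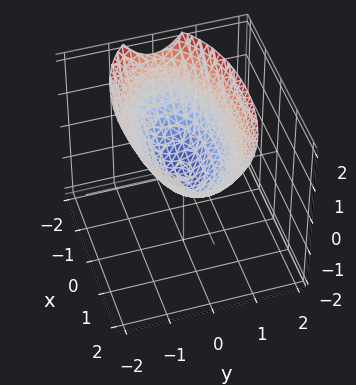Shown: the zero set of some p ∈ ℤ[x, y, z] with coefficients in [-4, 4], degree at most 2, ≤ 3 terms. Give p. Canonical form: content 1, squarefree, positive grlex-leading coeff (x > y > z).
1. Degree: a paraboloid; a quadric, so deg p = 2.
2. Symmetries: mirror symmetry x ↦ −x ⇒ only even powers of x; it's symmetric under y → −y, forcing even powers of y.
3. From the axis intercepts and sections: one z-axis crossing is at z = 0; it crosses the x-axis at the gridline x = 0; one y-axis crossing is at y = 0.
4. These observations pin down the coefficients.

x^2 + 3*y^2 - 3*z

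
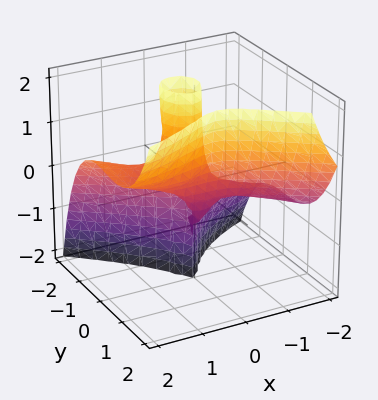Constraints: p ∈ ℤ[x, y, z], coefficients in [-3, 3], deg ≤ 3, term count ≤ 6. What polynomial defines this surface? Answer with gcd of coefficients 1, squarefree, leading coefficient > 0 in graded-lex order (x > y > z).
First, degree: the shape is more complex than any degree-2 surface, so deg p = 3.
Next, against the integer gridlines: one x-axis crossing is at x = 0; it meets the y-axis at y = 0 (among the integer gridlines); the visible z-axis segment lies entirely on the surface.
Finally, together with the visible shape, these determine p as stated.

x^3 - 3*x^2*z + 3*y^3 - y*z - y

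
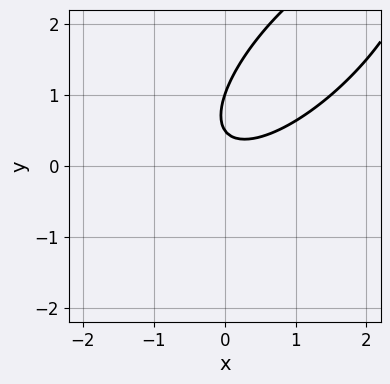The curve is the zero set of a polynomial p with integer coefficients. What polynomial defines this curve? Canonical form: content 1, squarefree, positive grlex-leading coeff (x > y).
Degree: the shape is more complex than any degree-1 curve, so deg p = 2.
Reading off the gridlines: it misses every integer gridline on the x-axis; it crosses the y-axis at the gridline y = 1.
Matching integer coefficients to the picture gives p.

2*x^2 - 3*x*y + 2*y^2 - 3*y + 1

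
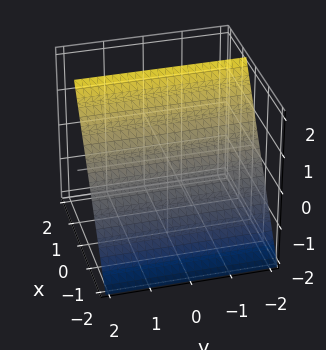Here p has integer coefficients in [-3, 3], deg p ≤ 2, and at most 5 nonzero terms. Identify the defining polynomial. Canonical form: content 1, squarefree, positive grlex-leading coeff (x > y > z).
The degree is 1 — the surface is flat (a plane).
Observable constraints: the surface avoids every integer y-axis point in the box; it meets the z-axis at z = 1 (among the integer gridlines).
Solving for integer coefficients yields p as stated.

3*x - 2*z + 2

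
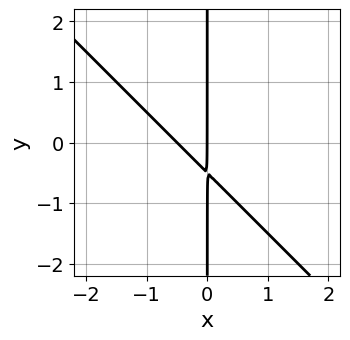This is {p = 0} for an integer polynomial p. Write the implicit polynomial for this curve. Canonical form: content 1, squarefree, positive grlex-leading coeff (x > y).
2*x^2 + 2*x*y + x

First, deg p = 2. The shape is more complex than any degree-1 curve.
Next, checking where it meets the axes: every point of the y-axis in the box is on the curve; one x-axis crossing is at x = 0.
Finally, the integer polynomial consistent with all of this is the stated p.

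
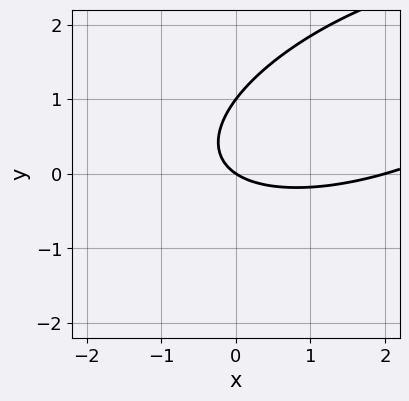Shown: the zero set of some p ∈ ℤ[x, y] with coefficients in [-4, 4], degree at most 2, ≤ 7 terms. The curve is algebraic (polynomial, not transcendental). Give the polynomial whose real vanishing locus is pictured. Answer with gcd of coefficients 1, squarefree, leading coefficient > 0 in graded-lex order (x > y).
(a) The degree is 2 — no degree-1 curve has this shape.
(b) Observable constraints: among the integer gridlines, it crosses the x-axis at x ∈ {0, 2}; the y-axis gridline crossings are at y ∈ {0, 1}.
(c) Matching integer coefficients to the picture gives p.

x^2 - 2*x*y + 3*y^2 - 2*x - 3*y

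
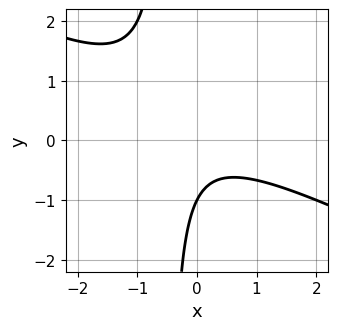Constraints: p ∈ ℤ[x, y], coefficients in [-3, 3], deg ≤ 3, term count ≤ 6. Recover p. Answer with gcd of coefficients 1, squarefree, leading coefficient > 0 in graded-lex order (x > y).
x^2 + 2*x*y + y + 1

The degree is 2 — the shape is more complex than any degree-1 curve.
From the visible intercepts: no x-intercept at any integer in the box; it crosses the y-axis at the gridline y = -1.
These observations pin down the coefficients.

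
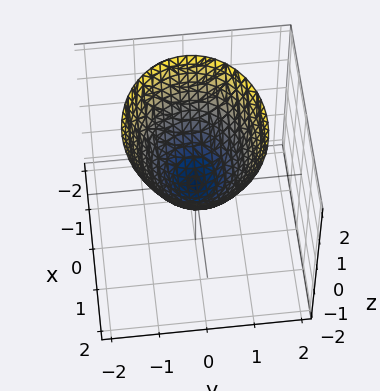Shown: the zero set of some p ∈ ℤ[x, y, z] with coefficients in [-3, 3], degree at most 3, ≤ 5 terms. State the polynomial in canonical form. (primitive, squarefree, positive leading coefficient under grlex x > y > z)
2*x^2 + 3*y^2 - 3*z

(a) deg p = 2. A single bowl opening along one axis; a quadric.
(b) Symmetries: the x ↦ −x reflection is a symmetry, so x appears only in even powers; it's symmetric under y → −y, forcing even powers of y.
(c) Checking where it meets the axes: it crosses the z-axis at the gridline z = 0; it crosses the y-axis at the gridline y = 0.
(d) These observations pin down the coefficients.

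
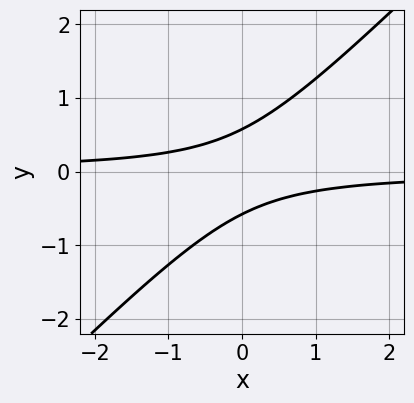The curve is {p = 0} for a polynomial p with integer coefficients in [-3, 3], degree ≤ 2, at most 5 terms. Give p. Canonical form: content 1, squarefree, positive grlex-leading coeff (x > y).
3*x*y - 3*y^2 + 1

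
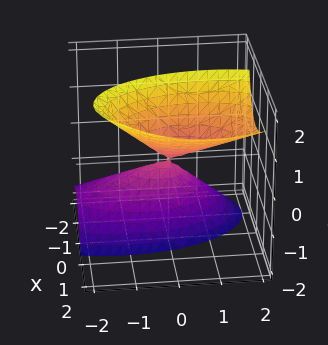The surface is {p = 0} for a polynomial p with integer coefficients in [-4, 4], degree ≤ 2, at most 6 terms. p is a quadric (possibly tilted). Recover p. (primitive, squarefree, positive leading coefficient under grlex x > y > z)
3*x^2 - 3*x*z + y^2 - y*z - z^2

First, the degree is 2 — no degree-1 surface has this shape.
Next, against the integer gridlines: it meets the x-axis at x = 0 (among the integer gridlines); one y-axis crossing is at y = 0.
Finally, together with the visible shape, these determine p as stated.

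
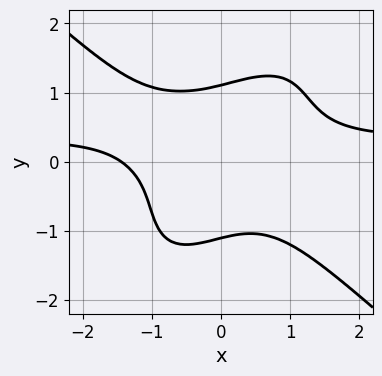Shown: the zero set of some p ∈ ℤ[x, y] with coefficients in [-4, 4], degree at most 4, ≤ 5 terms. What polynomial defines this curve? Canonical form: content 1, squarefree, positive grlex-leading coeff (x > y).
3*x^3*y - 2*x*y^3 + 2*y^4 - x^3 - 3

First, deg p = 4.
Finally, the integer polynomial consistent with all of this is the stated p.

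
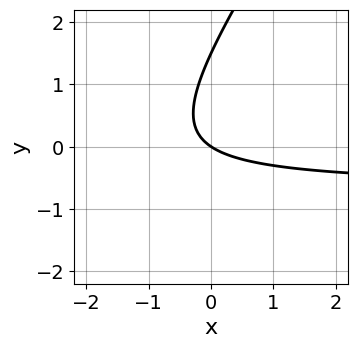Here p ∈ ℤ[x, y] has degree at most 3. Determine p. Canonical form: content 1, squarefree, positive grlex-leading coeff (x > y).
First, degree: a generic line meets the curve in up to 2 points, so deg p = 2.
Then, checking where it meets the axes: one y-axis crossing is at y = 0; it meets the x-axis at x = 0 (among the integer gridlines).
Finally, these observations pin down the coefficients.

3*x*y - 2*y^2 + 2*x + 3*y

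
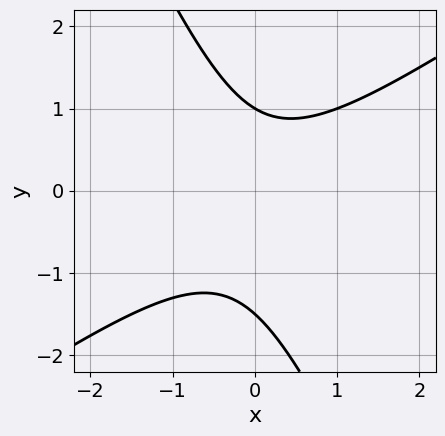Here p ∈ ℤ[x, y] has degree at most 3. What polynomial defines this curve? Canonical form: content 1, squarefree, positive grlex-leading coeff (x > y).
3*x^2 - 3*x*y - 2*y^2 - y + 3

Degree: a generic line meets the curve in up to 2 points, so deg p = 2.
Against the integer gridlines: it crosses the y-axis at the gridline y = 1; it misses every integer gridline on the x-axis.
Matching integer coefficients to the picture gives p.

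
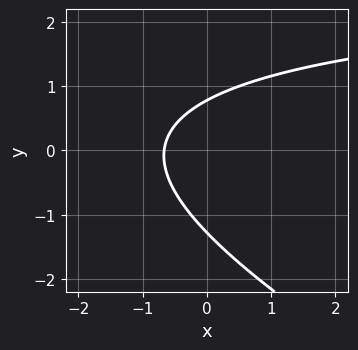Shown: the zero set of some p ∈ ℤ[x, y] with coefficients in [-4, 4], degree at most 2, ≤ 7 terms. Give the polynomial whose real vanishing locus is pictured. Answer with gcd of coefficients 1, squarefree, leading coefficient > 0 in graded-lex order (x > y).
1. deg p = 2. The shape is more complex than any degree-1 curve.
2. Solving for integer coefficients yields p as stated.

x*y + 2*y^2 - 3*x + y - 2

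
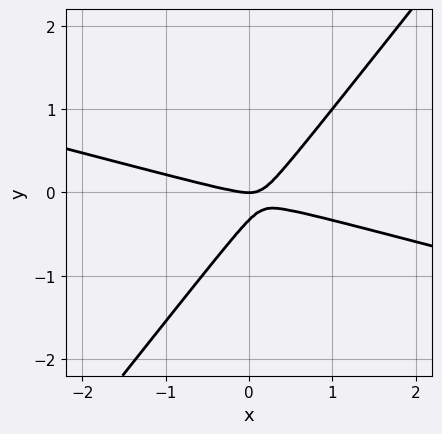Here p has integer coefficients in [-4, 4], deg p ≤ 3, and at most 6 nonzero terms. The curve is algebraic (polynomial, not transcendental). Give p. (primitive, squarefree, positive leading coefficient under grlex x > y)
x^2 + 3*x*y - 3*y^2 - y

(a) deg p = 2. A generic line meets the curve in up to 2 points.
(b) Observable constraints: it meets the x-axis at x = 0 (among the integer gridlines); it crosses the y-axis at the gridline y = 0.
(c) Together with the visible shape, these determine p as stated.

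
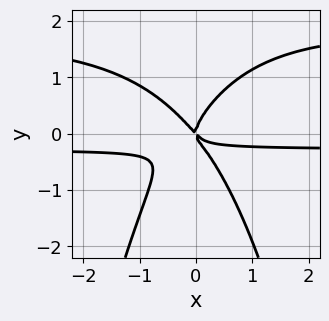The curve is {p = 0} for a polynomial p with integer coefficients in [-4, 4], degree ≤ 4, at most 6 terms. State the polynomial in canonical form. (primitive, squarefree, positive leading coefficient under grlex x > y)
2*x^2*y^2 - 3*x^2*y + 2*y^3 - x^2 - x*y

First, deg p = 4. The shape is more complex than any degree-3 curve.
Next, observable constraints: it crosses the x-axis at the gridline x = 0; it meets the y-axis at y = 0 (among the integer gridlines).
Finally, assembling these constraints gives the stated polynomial.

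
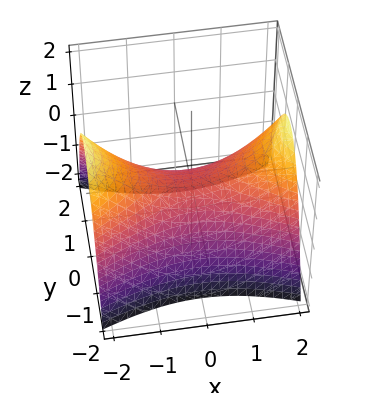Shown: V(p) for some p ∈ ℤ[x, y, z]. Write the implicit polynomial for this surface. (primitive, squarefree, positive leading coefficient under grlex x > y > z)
(a) deg p = 2.
(b) Symmetries: the y ↦ −y reflection is a symmetry, so y appears only in even powers; the x ↦ −x reflection is a symmetry, so x appears only in even powers.
(c) From the visible intercepts: it meets the y-axis at y = 0 (among the integer gridlines); one z-axis crossing is at z = 0.
(d) These observations pin down the coefficients.

x^2 - 3*y^2 - 3*z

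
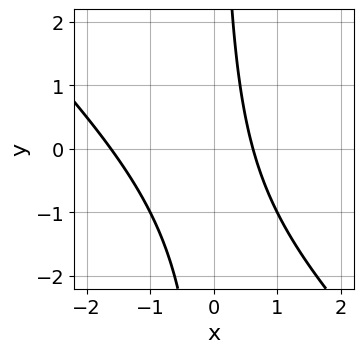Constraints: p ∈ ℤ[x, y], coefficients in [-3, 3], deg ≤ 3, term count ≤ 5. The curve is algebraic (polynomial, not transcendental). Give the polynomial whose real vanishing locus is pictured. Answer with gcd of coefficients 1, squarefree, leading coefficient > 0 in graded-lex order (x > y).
The degree is 2 — a generic line meets the curve in up to 2 points.
Observable constraints: it misses every integer gridline on the y-axis.
These observations pin down the coefficients.

x^2 + x*y + x - 1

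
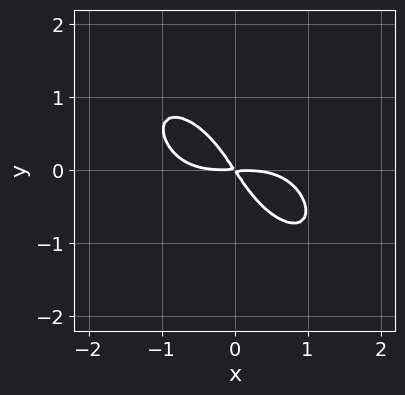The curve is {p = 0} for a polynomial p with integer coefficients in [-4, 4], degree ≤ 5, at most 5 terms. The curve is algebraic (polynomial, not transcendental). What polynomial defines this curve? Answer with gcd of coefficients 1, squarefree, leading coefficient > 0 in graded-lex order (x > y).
deg p = 4. The shape is more complex than any degree-3 curve.
Putting this together gives p.

x^4 + y^4 + 3*x*y + 2*y^2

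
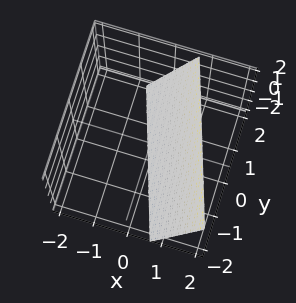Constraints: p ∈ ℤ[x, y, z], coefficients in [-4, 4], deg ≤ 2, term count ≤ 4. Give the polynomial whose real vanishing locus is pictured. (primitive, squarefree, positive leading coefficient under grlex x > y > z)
(a) Degree: every cross-section is a straight line — this is a plane, so deg p = 1.
(b) Checking where it meets the axes: it meets the z-axis at z = -2 (among the integer gridlines); it meets the y-axis at y = 2 (among the integer gridlines).
(c) Fitting integer coefficients to these (and the overall shape) gives p.

3*x + y - z - 2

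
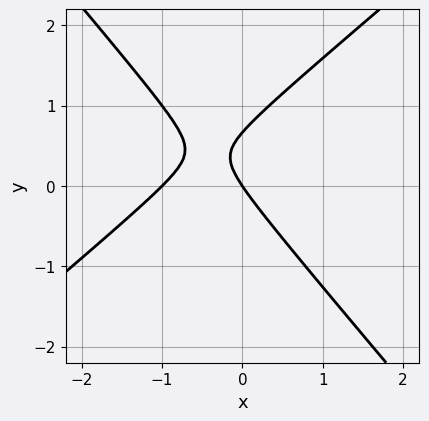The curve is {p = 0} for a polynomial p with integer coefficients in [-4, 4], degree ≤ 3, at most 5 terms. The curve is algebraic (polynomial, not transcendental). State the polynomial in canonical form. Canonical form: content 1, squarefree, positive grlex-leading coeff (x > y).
First, the degree is 2 — the shape is more complex than any degree-1 curve.
Then, against the integer gridlines: it meets the y-axis at y = 0 (among the integer gridlines); the x-axis gridline crossings are at x ∈ {-1, 0}.
Finally, assembling these constraints gives the stated polynomial.

3*x^2 - x*y - 3*y^2 + 3*x + 2*y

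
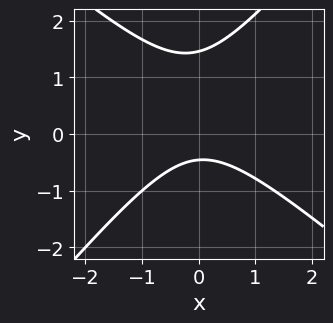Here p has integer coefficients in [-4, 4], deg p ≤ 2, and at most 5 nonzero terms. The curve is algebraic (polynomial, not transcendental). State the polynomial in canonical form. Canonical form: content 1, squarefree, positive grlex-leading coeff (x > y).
3*x^2 + x*y - 3*y^2 + 3*y + 2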